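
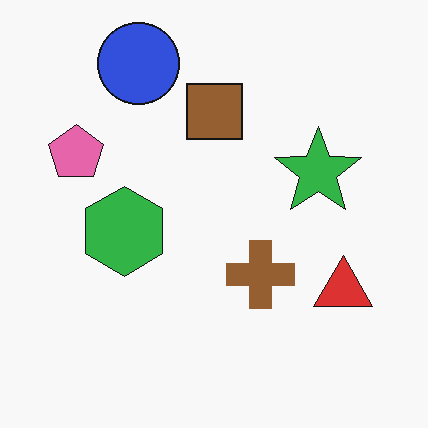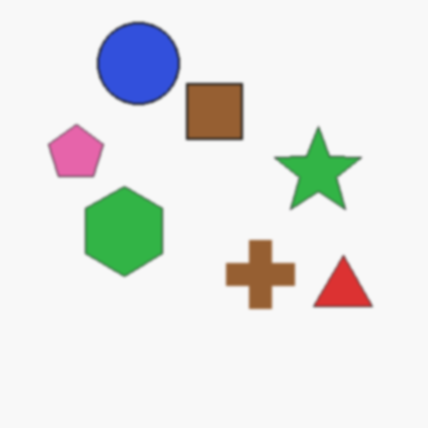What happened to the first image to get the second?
The image was given a subtle gaussian blur.

Shape edges and outlines are uniformly softened across the whole image.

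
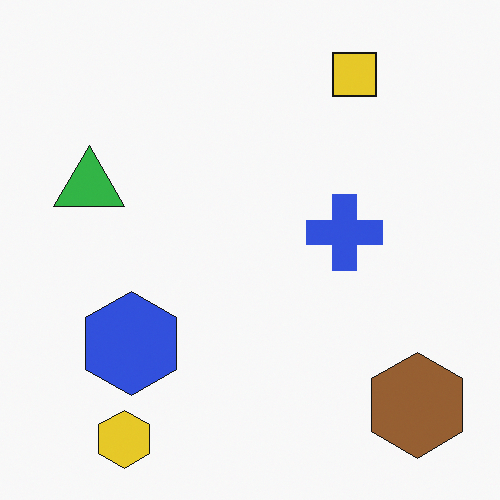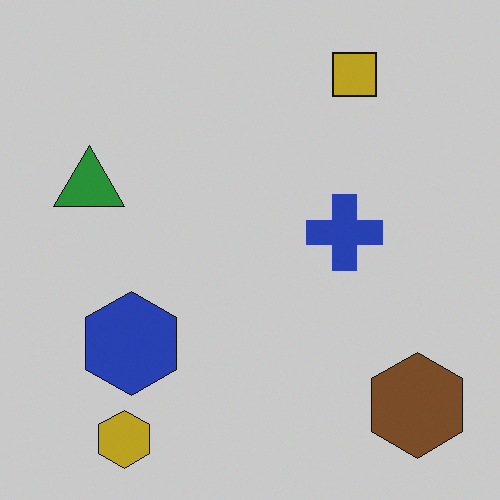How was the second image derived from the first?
The image was darkened a little.

Every pixel — background and shapes alike — is uniformly darkened.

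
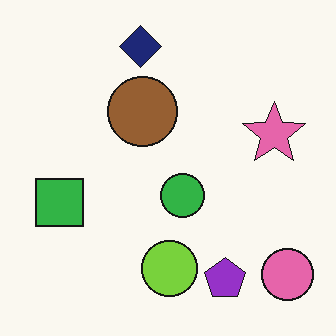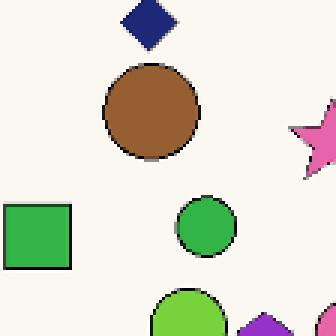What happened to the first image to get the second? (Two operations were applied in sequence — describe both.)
It was cropped to a modestly smaller region and rescaled, then mildly pixelated.

The visible shapes are larger and the field of view is narrower; shapes near the original edges may be partly or wholly outside the frame — a crop-and-rescale. Shapes are reduced to large square blocks; fine edges and outlines are lost — a downscale-then-upscale (mosaic) effect.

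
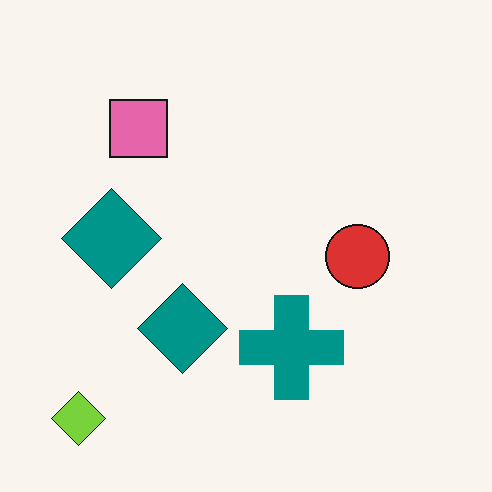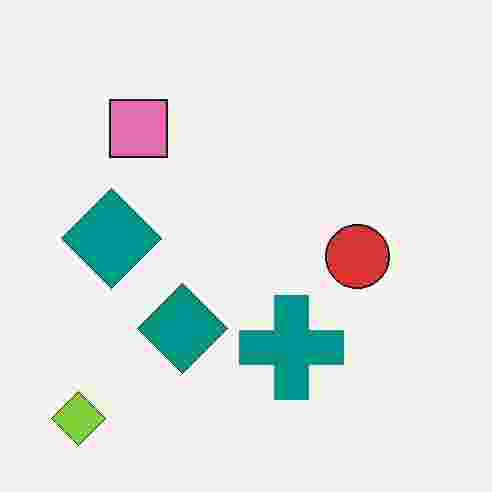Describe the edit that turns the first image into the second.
This is the original image heavily JPEG-compressed with obvious blocking artifacts.

Blocky 8×8 compression artifacts appear around shape edges and the flat background shows ringing — characteristic JPEG degradation.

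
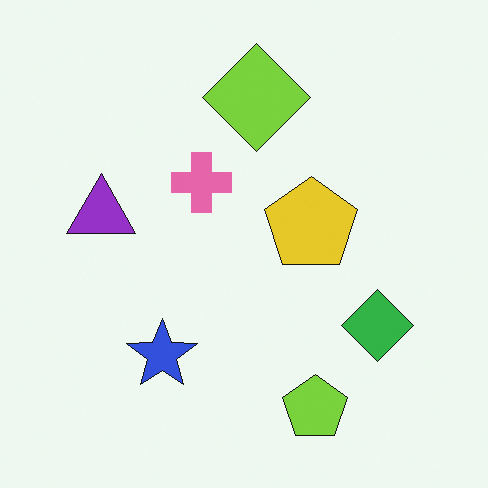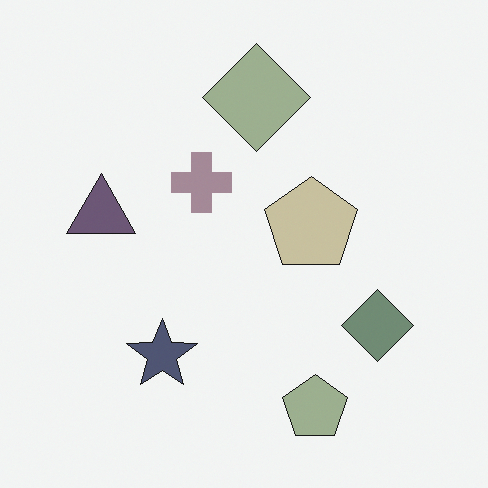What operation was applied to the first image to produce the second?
Made much more muted (saturation change).

All colors are more muted and greyish — a global saturation change.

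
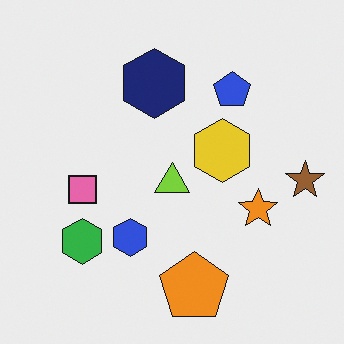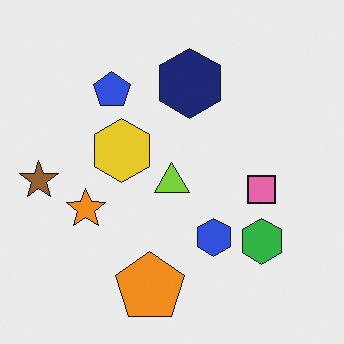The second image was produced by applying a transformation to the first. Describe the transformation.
This is the original image flipped horizontally (left ↔ right).

The brown star is in the right of the first image and the left of the second — shapes on opposite sides of the vertical midline have swapped in a mirror flip.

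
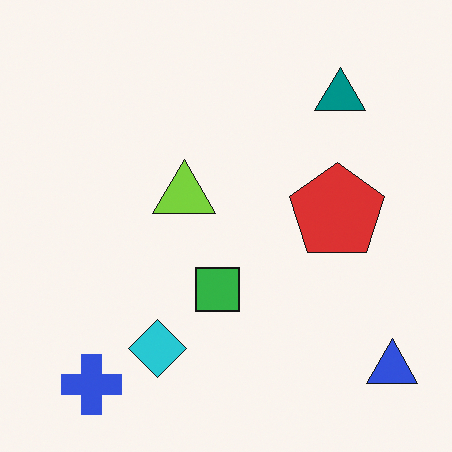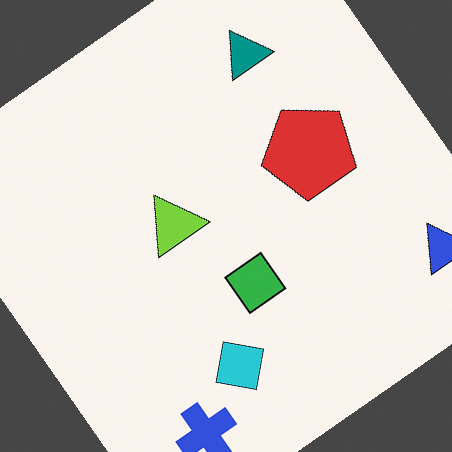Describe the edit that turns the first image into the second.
The second image is the first rotated counter-clockwise by a large amount — several tens of degrees.

Every shape is tilted by the same angle and the image corners show triangular fill wedges — a whole-image rotation by a non-right angle.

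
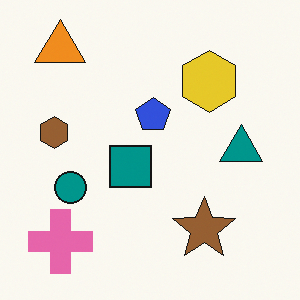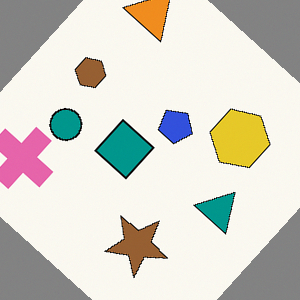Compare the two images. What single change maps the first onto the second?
The second image is the first rotated clockwise by a large amount — several tens of degrees.

Every shape is tilted by the same angle and the image corners show triangular fill wedges — a whole-image rotation by a non-right angle.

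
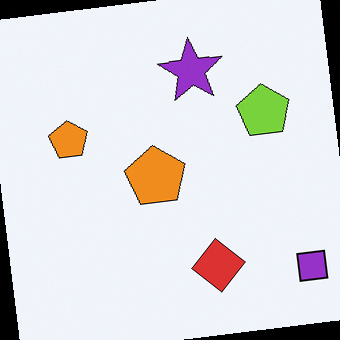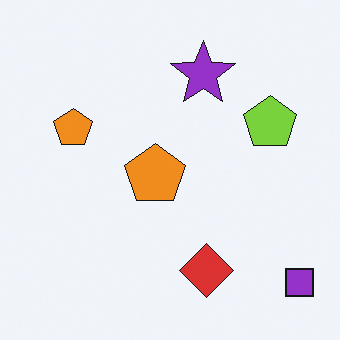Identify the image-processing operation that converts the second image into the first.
This is the original image rotated counter-clockwise by a slight angle.

Every shape is tilted by the same angle and the image corners show triangular fill wedges — a whole-image rotation by a non-right angle.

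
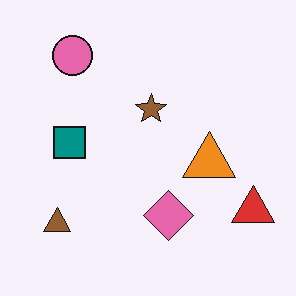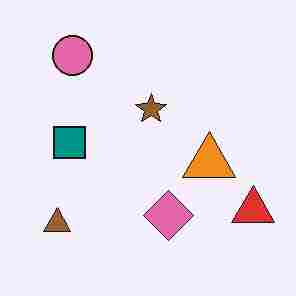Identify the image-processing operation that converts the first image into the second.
The second image is the first heavily JPEG-compressed with obvious blocking artifacts.

Blocky 8×8 compression artifacts appear around shape edges and the flat background shows ringing — characteristic JPEG degradation.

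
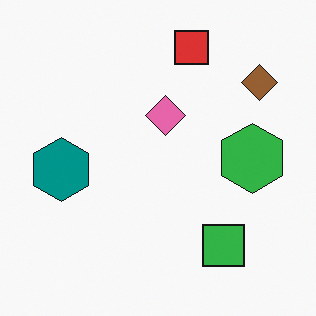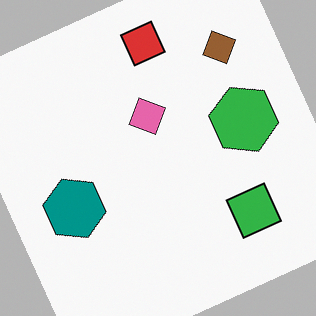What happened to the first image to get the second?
The second image is the first rotated counter-clockwise by a moderate amount.

Every shape is tilted by the same angle and the image corners show triangular fill wedges — a whole-image rotation by a non-right angle.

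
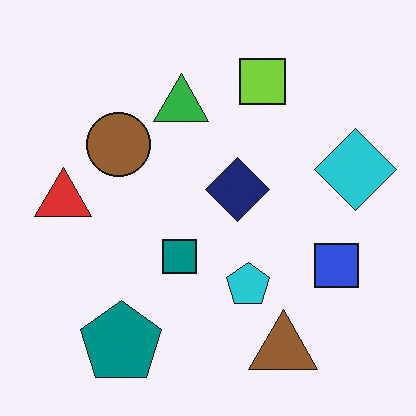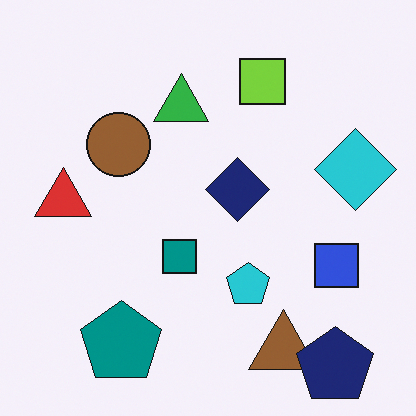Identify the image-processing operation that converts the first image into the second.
It was overlaid with an additional navy pentagon.

A navy pentagon appears in the second image that is absent from the first.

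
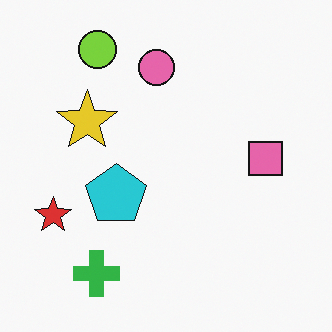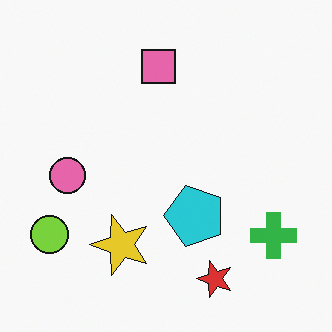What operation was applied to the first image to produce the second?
The image was rotated 90° counter-clockwise.

The lime circle sits in the top-left of the first image and the bottom-left of the second — consistent with a whole-image 90° counter-clockwise rotation.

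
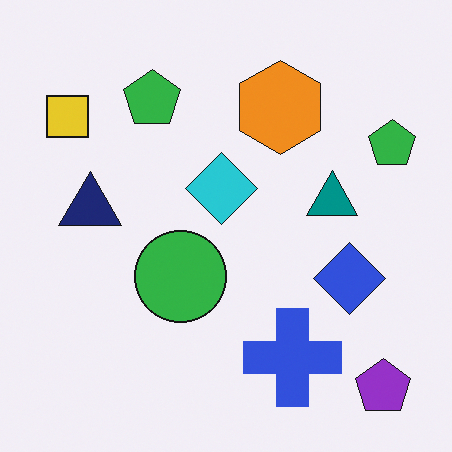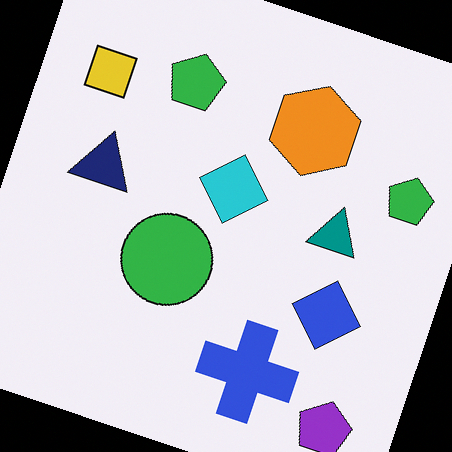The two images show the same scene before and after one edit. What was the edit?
The transformation is: rotated clockwise by a clearly visible amount.

Every shape is tilted by the same angle and the image corners show triangular fill wedges — a whole-image rotation by a non-right angle.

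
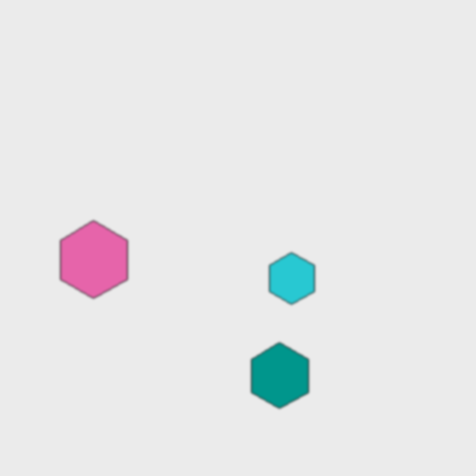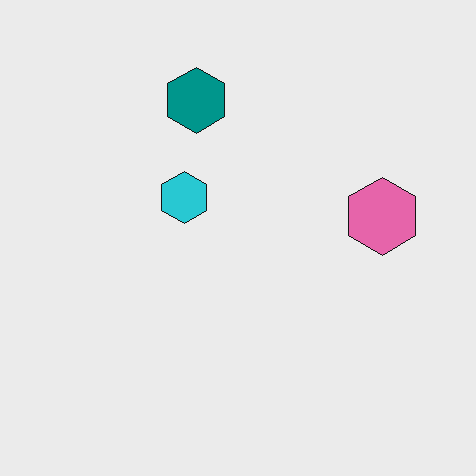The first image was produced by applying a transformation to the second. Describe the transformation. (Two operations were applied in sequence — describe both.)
It was rotated 180°, then slightly softened.

The pink hexagon sits in the right of the second image and the left of the first — consistent with a whole-image 180° rotation. Shape edges and outlines are uniformly softened across the whole image.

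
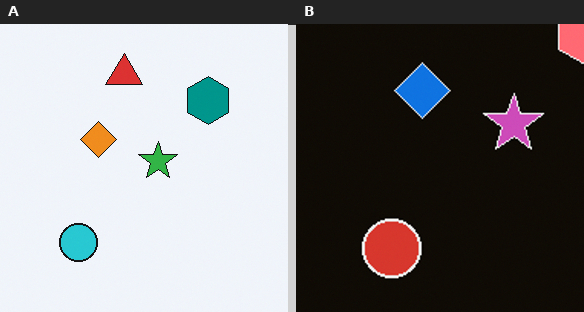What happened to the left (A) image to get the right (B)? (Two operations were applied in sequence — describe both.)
Cropped slightly and scaled back up, then color-inverted (negative).

The visible shapes are larger and the field of view is narrower; shapes near the original edges may be partly or wholly outside the frame — a crop-and-rescale. The light background has become dark and every shape's color is its complement — a photographic negative.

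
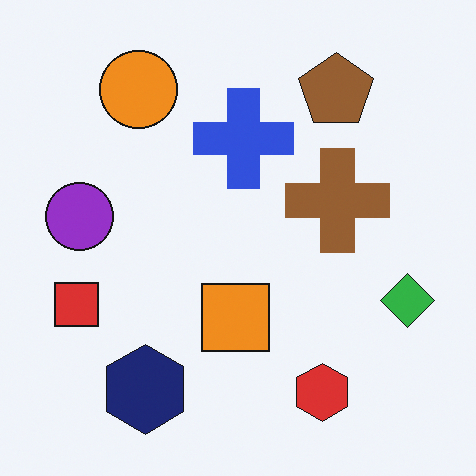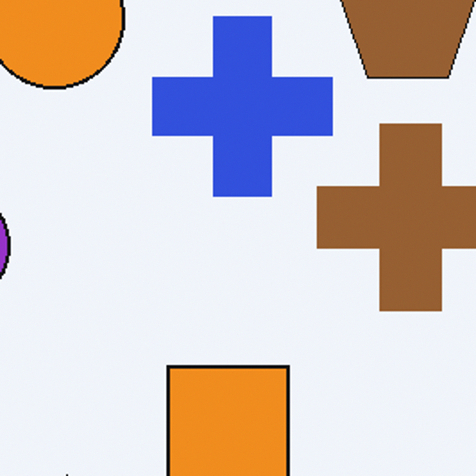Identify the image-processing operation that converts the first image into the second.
The transformation is: cropped to a noticeably smaller region and rescaled.

The visible shapes are larger and the field of view is narrower; shapes near the original edges may be partly or wholly outside the frame — a crop-and-rescale.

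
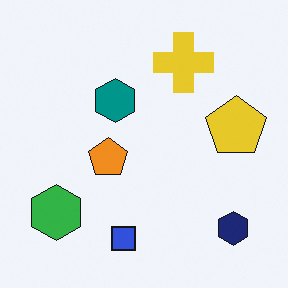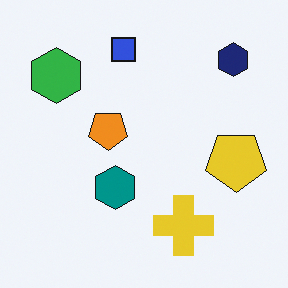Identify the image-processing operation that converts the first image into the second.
Flipped vertically (top ↔ bottom).

The blue square is in the bottom of the first image and the top of the second — shapes on opposite sides of the horizontal midline have swapped in a mirror flip.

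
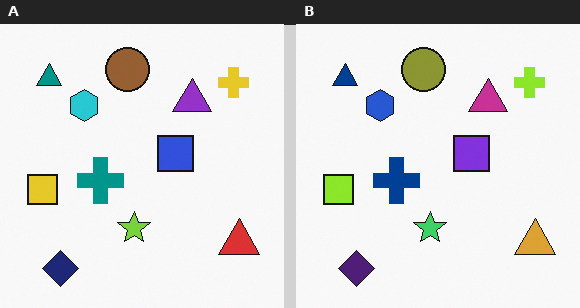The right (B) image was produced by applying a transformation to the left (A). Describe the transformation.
Hue-shifted slightly.

Every shape's color has rotated by the same amount around the hue wheel — a uniform hue shift.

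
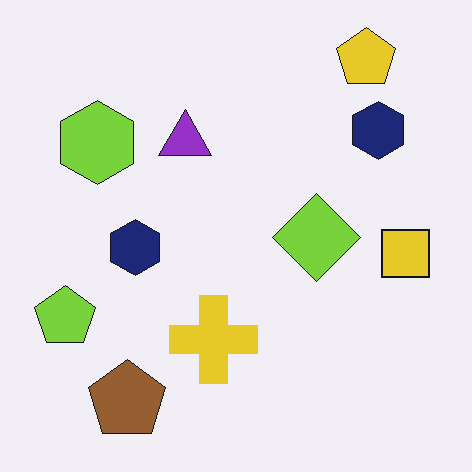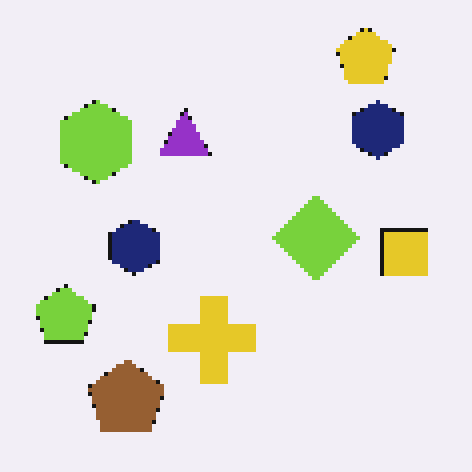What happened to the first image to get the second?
The second image is the first lightly pixelated (a mild mosaic effect).

Shapes are reduced to large square blocks; fine edges and outlines are lost — a downscale-then-upscale (mosaic) effect.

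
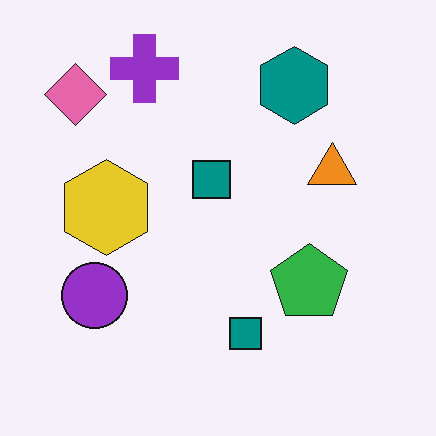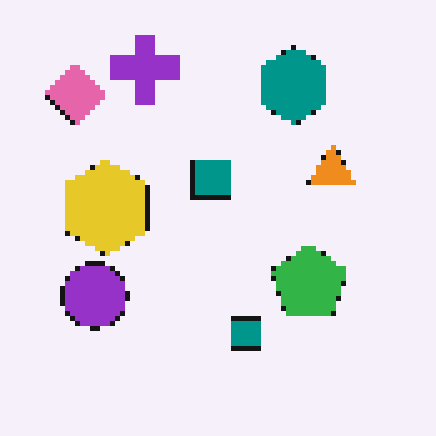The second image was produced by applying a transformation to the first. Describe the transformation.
This is the original image lightly pixelated (a mild mosaic effect).

Shapes are reduced to large square blocks; fine edges and outlines are lost — a downscale-then-upscale (mosaic) effect.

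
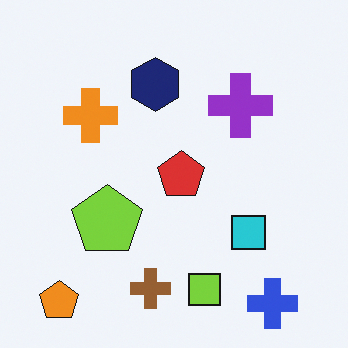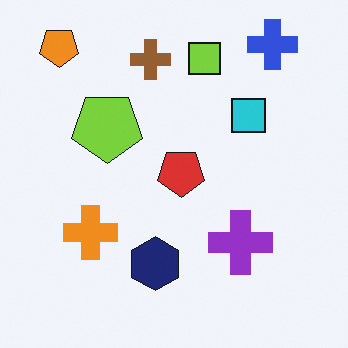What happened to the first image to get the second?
The transformation is: flipped vertically (top ↔ bottom).

The blue cross is in the bottom-right of the first image and the top-right of the second — shapes on opposite sides of the horizontal midline have swapped in a mirror flip.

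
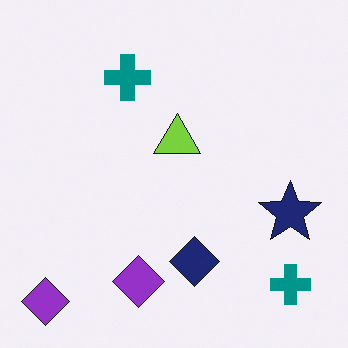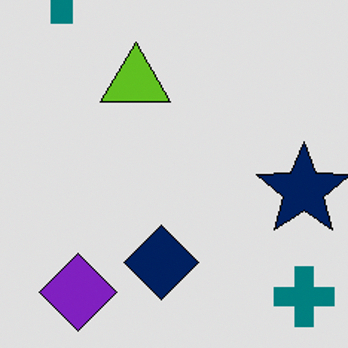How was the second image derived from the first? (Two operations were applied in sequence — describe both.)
The second image is the first posterized to a reduced palette, then cropped to a modestly smaller region and rescaled.

Each flat color has snapped to a coarser quantized level — most visibly, the near-white background has dropped to a flat grey. The visible shapes are larger and the field of view is narrower; shapes near the original edges may be partly or wholly outside the frame — a crop-and-rescale.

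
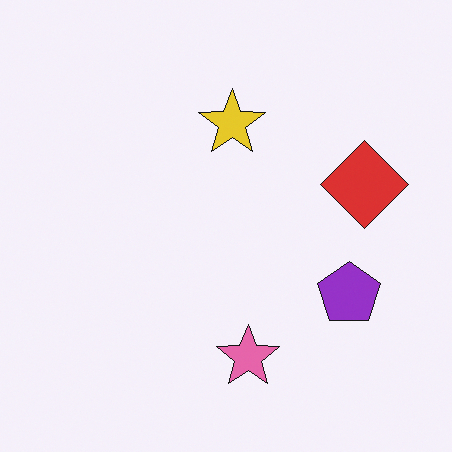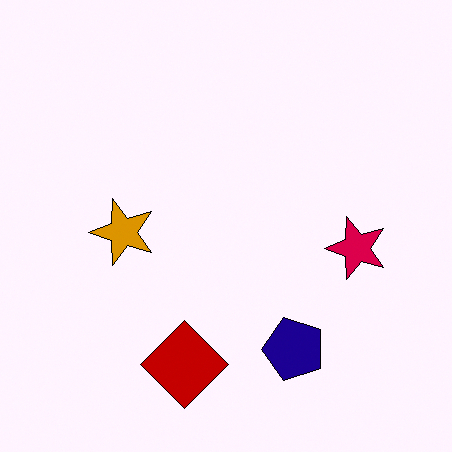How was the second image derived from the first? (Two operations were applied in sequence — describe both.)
The second image is the first transposed (reflected across the top-left ↔ bottom-right diagonal), then boosted in contrast.

Shapes have swapped their row and column positions — what was in the top-right is now in the bottom-left — a diagonal reflection. Tones are pushed away from mid-grey across the whole image — a global contrast change.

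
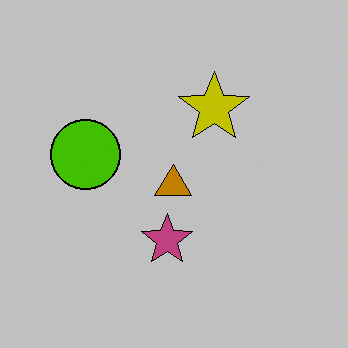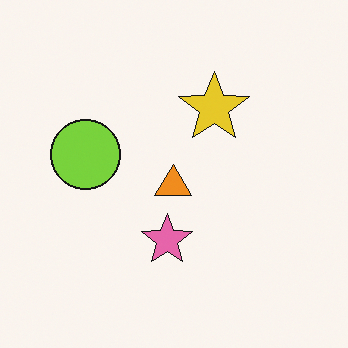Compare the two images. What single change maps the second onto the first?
Aggressively posterized.

Each flat color has snapped to a coarser quantized level — most visibly, the near-white background has dropped to a flat grey.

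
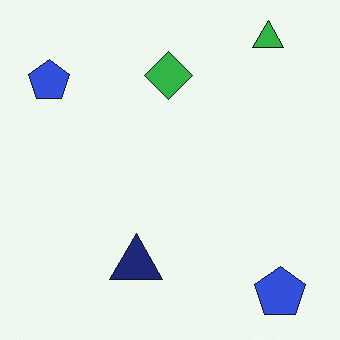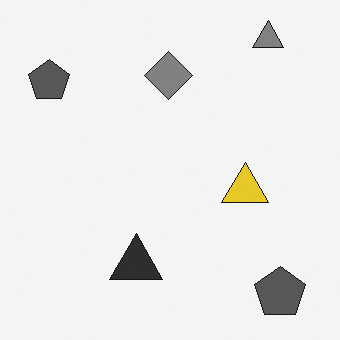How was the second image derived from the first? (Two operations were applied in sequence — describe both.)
This is the original image converted to grayscale, then overlaid with an additional yellow triangle.

All color is removed — every shape is now a shade of grey. A yellow triangle appears in the second image that is absent from the first.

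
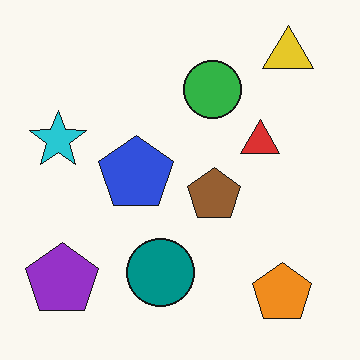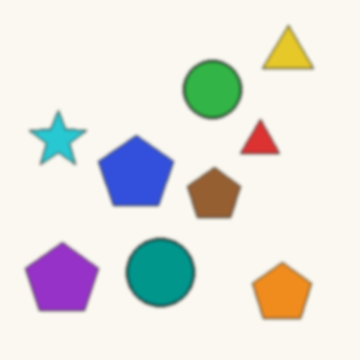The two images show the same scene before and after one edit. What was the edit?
The transformation is: slightly softened.

Shape edges and outlines are uniformly softened across the whole image.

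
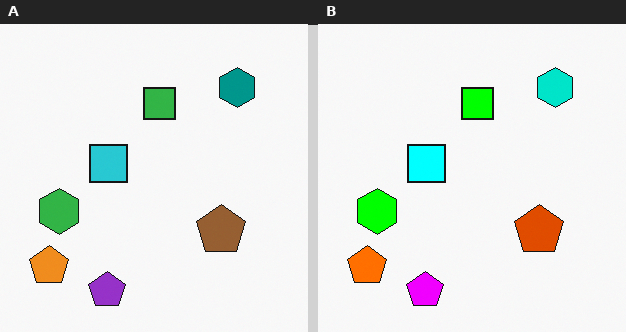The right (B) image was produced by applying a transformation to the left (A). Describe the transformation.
The right (B) image is the left (A) heavily oversaturated.

All colors are more vivid — a global saturation change.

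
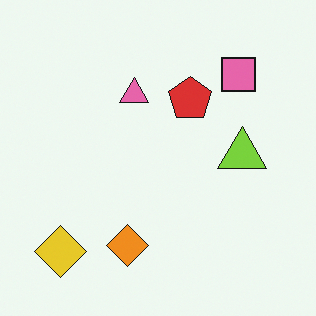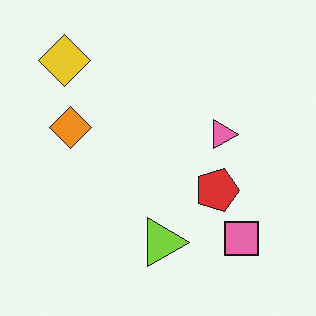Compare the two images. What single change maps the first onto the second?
The image was rotated 90° clockwise.

The yellow diamond sits in the bottom-left of the first image and the top-left of the second — consistent with a whole-image 90° clockwise rotation.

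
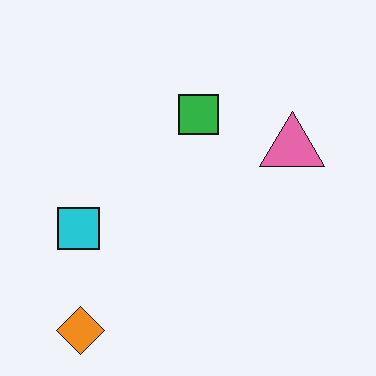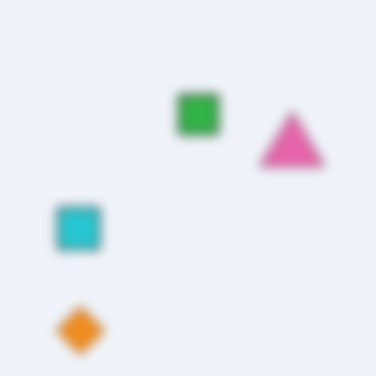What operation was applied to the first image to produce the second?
The image was heavily blurred.

Shape edges and outlines are uniformly softened across the whole image.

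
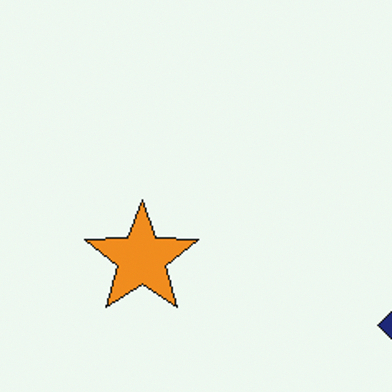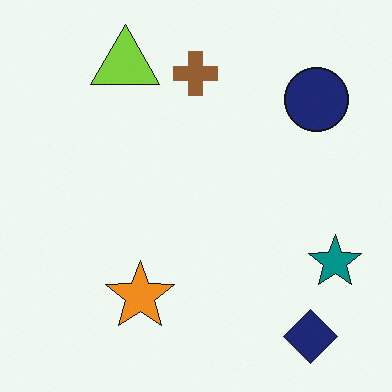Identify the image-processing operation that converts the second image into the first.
It was cropped tightly and scaled back up.

The visible shapes are larger and the field of view is narrower; shapes near the original edges may be partly or wholly outside the frame — a crop-and-rescale.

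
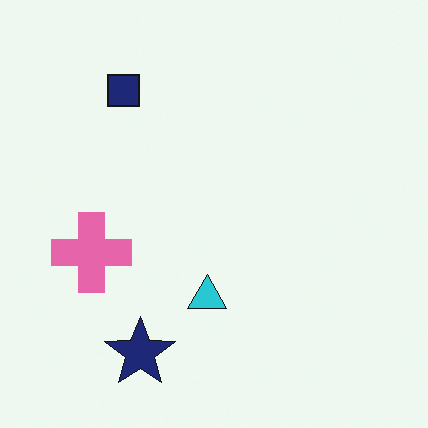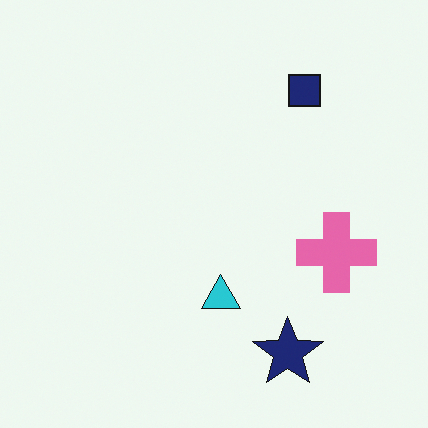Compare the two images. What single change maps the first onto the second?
Flipped horizontally (left ↔ right).

The pink cross is in the left of the first image and the right of the second — shapes on opposite sides of the vertical midline have swapped in a mirror flip.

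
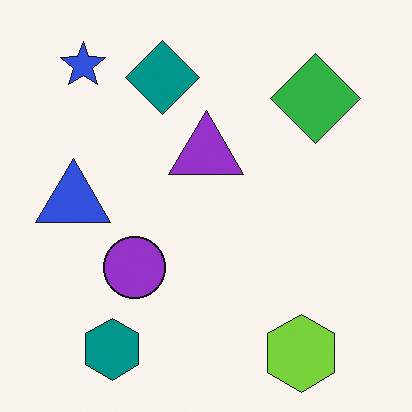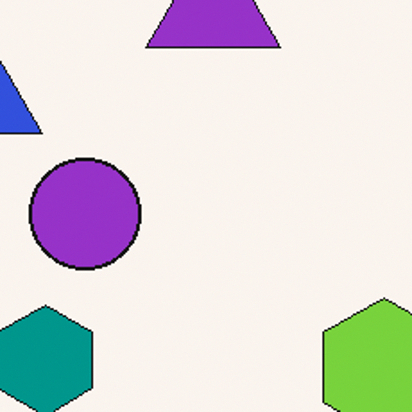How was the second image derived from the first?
The transformation is: cropped tightly and scaled back up.

The visible shapes are larger and the field of view is narrower; shapes near the original edges may be partly or wholly outside the frame — a crop-and-rescale.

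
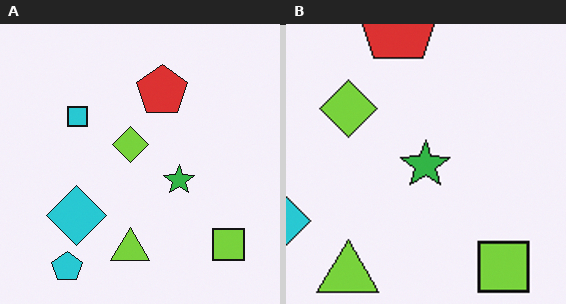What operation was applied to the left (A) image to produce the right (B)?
The transformation is: cropped slightly and scaled back up.

The visible shapes are larger and the field of view is narrower; shapes near the original edges may be partly or wholly outside the frame — a crop-and-rescale.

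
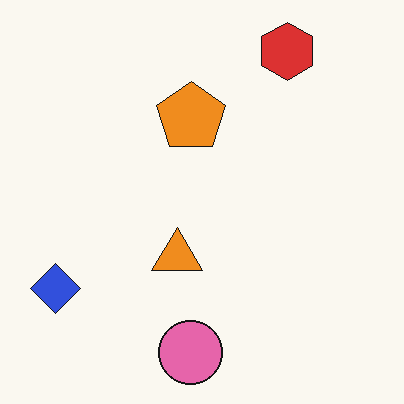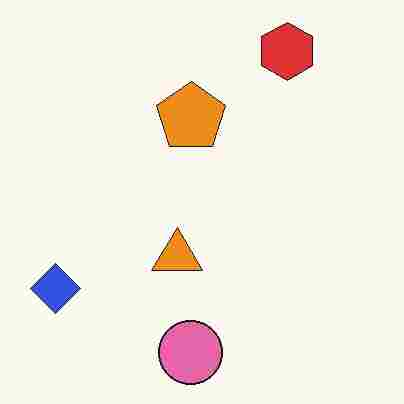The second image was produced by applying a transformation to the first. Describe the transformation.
The image was heavily JPEG-compressed with obvious blocking artifacts.

Blocky 8×8 compression artifacts appear around shape edges and the flat background shows ringing — characteristic JPEG degradation.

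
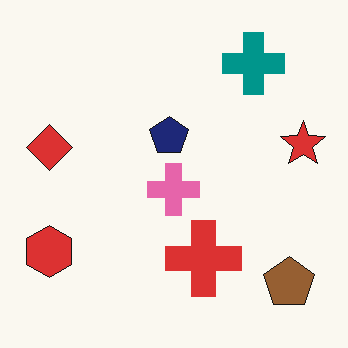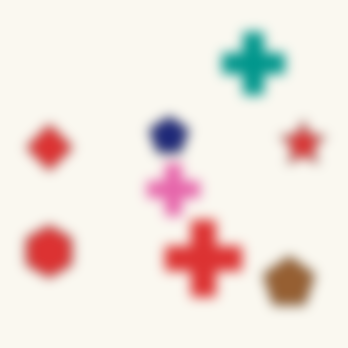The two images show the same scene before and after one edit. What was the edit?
It was heavily blurred.

Shape edges and outlines are uniformly softened across the whole image.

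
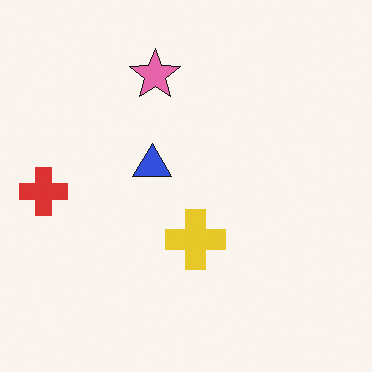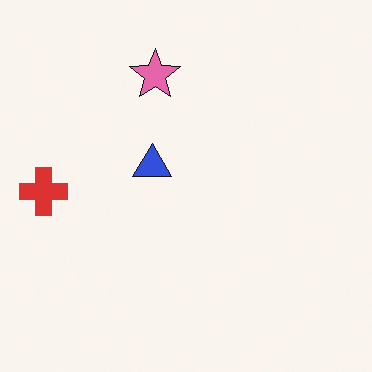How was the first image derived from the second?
Overlaid with an additional yellow cross.

A yellow cross appears in the first image that is absent from the second.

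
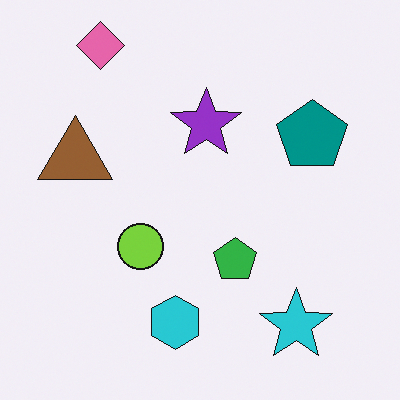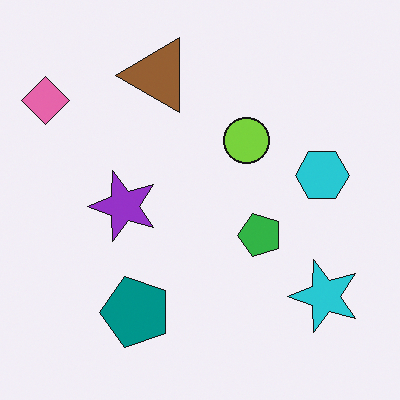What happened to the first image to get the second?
This is the original image transposed (reflected across the top-left ↔ bottom-right diagonal).

Shapes have swapped their row and column positions — what was in the top-right is now in the bottom-left — a diagonal reflection.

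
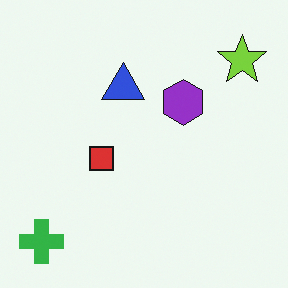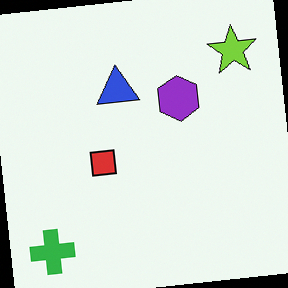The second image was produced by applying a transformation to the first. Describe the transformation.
Rotated counter-clockwise by a few degrees.

Every shape is tilted by the same angle and the image corners show triangular fill wedges — a whole-image rotation by a non-right angle.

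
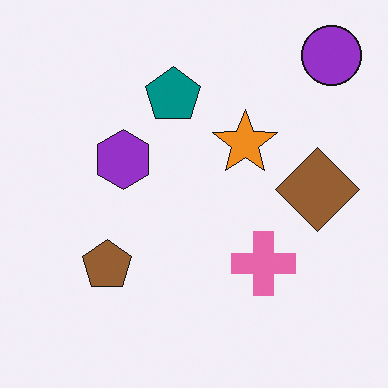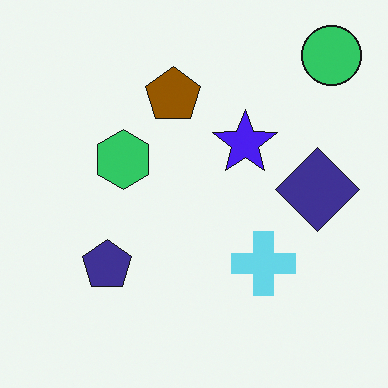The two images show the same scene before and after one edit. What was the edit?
Hue-shifted by a large amount.

Every shape's color has rotated by the same amount around the hue wheel — a uniform hue shift.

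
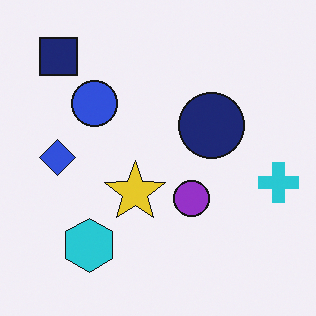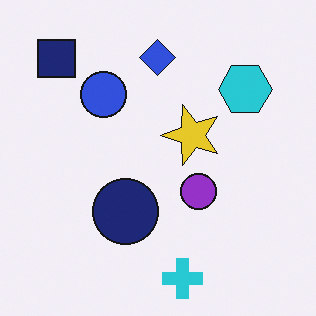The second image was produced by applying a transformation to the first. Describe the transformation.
This is the original image transposed (reflected across the top-left ↔ bottom-right diagonal).

Shapes have swapped their row and column positions — what was in the top-right is now in the bottom-left — a diagonal reflection.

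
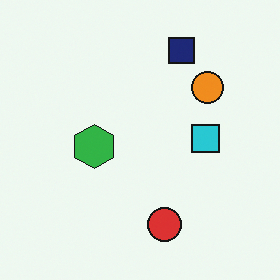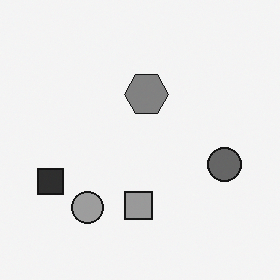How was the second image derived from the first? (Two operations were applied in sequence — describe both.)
The image was transposed (reflected across the top-left ↔ bottom-right diagonal), then converted to grayscale.

Shapes have swapped their row and column positions — what was in the top-right is now in the bottom-left — a diagonal reflection. All color is removed — every shape is now a shade of grey.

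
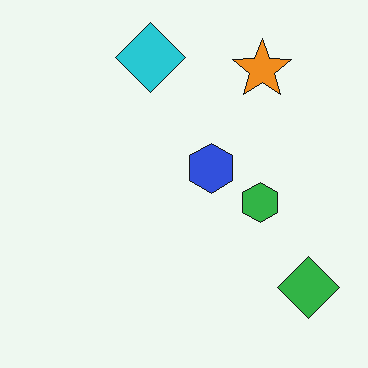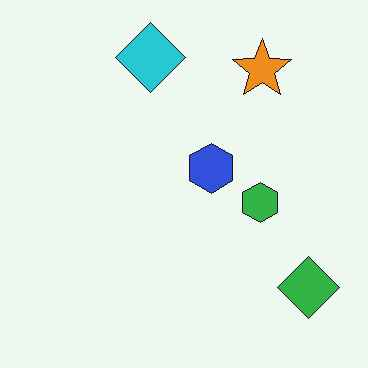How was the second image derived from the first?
Given moderate JPEG compression.

Blocky 8×8 compression artifacts appear around shape edges and the flat background shows ringing — characteristic JPEG degradation.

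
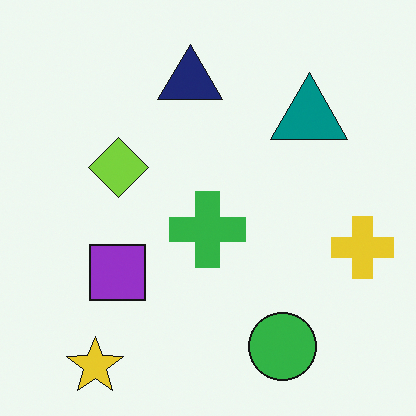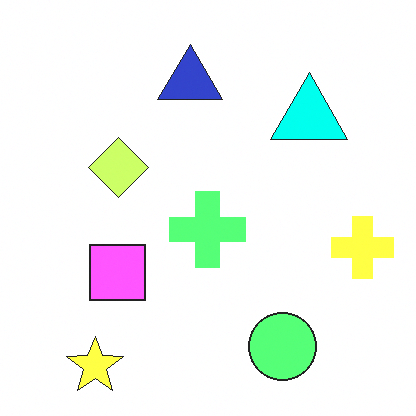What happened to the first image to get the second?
The transformation is: brightened a lot.

Every pixel — background and shapes alike — is uniformly brightened.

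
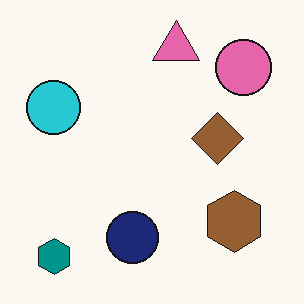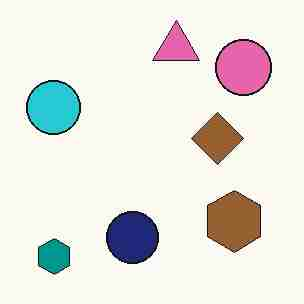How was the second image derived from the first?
The second image is the first heavily JPEG-compressed with obvious blocking artifacts.

Blocky 8×8 compression artifacts appear around shape edges and the flat background shows ringing — characteristic JPEG degradation.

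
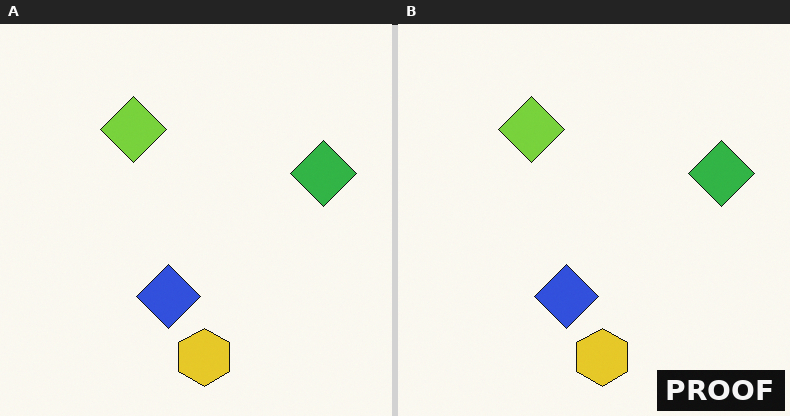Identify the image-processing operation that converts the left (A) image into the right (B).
Watermarked with the text "PROOF" in the lower-right corner.

A dark label reading "PROOF" appears in the lower-right corner.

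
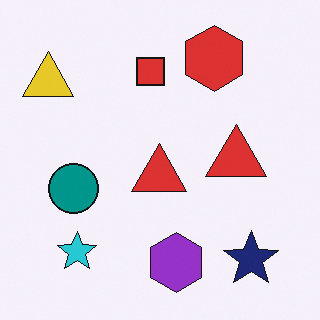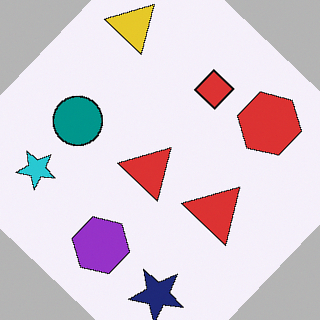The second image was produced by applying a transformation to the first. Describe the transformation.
This is the original image rotated clockwise by a large amount — several tens of degrees.

Every shape is tilted by the same angle and the image corners show triangular fill wedges — a whole-image rotation by a non-right angle.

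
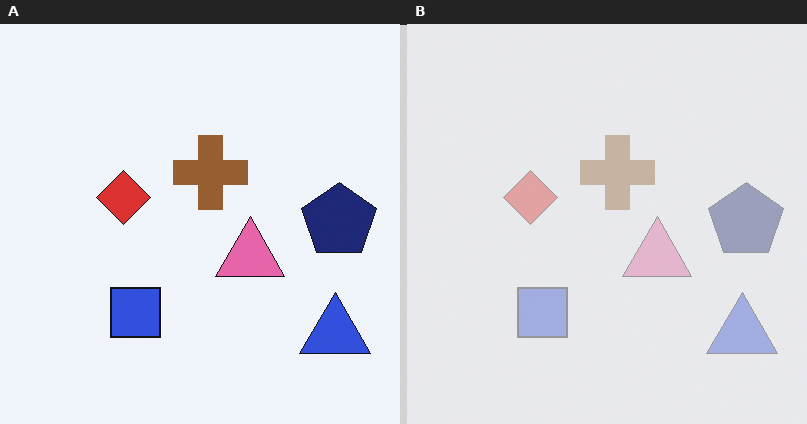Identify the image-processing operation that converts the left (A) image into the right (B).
The right (B) image is the left (A) given much lower contrast.

Tones are pushed toward mid-grey across the whole image — a global contrast change.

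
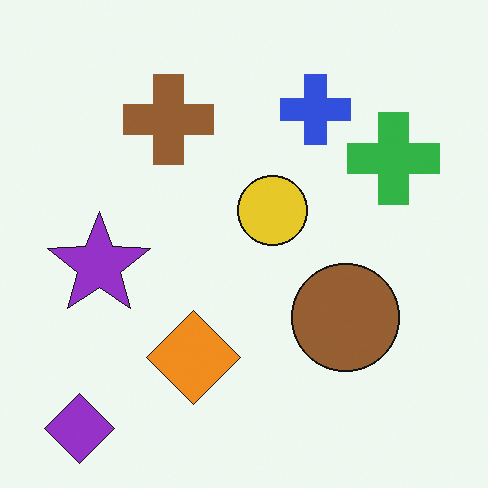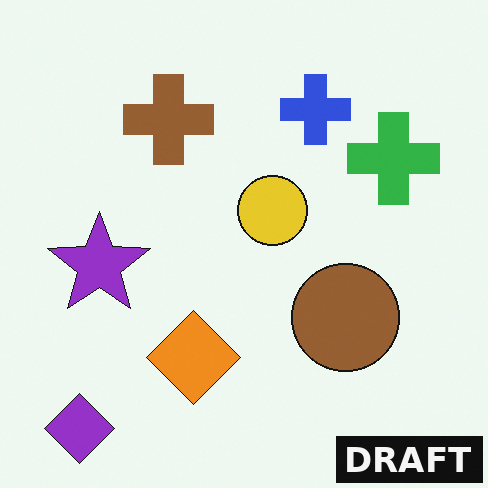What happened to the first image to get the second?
Watermarked with the text "DRAFT" in the lower-right corner.

A dark label reading "DRAFT" appears in the lower-right corner.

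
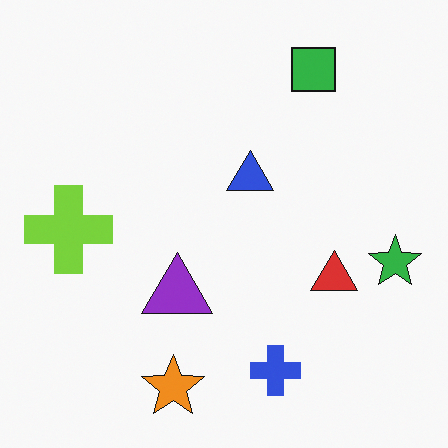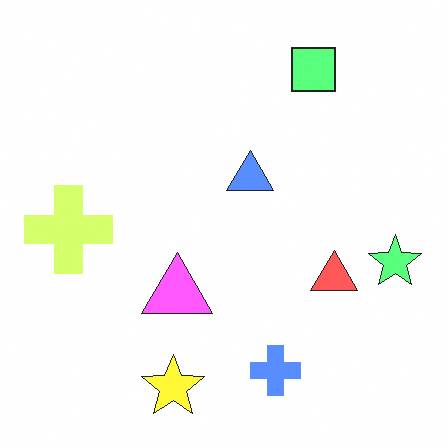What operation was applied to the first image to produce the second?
Noticeably brightened.

Every pixel — background and shapes alike — is uniformly brightened.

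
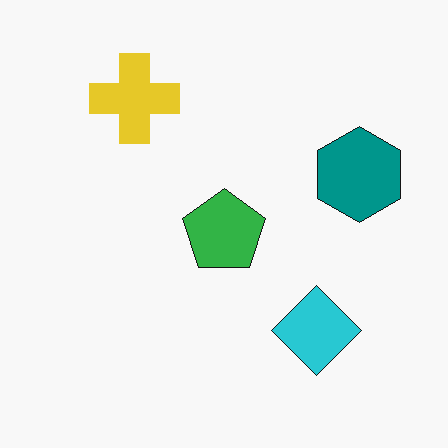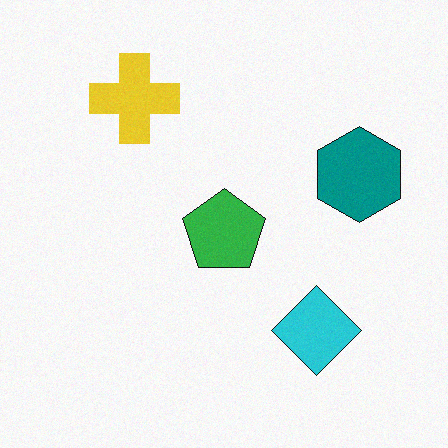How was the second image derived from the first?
It was degraded with subtle gaussian noise.

Random speckle covers the whole image, including the flat background.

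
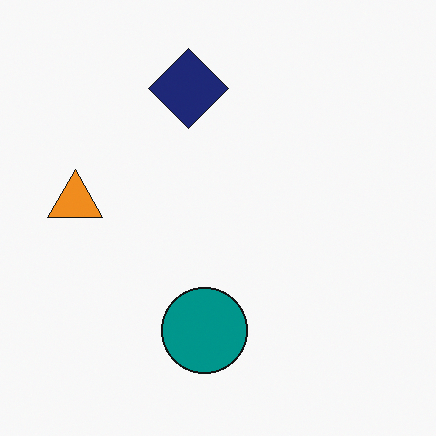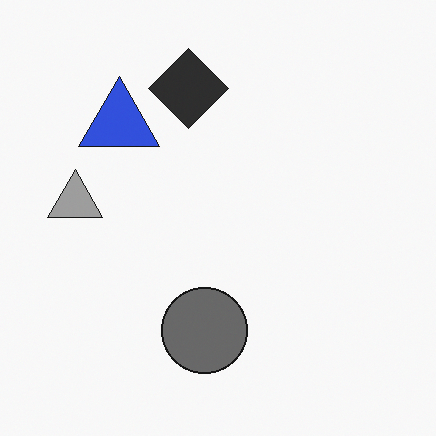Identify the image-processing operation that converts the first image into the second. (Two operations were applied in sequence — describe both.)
Converted to grayscale, then overlaid with an additional blue triangle.

All color is removed — every shape is now a shade of grey. A blue triangle appears in the second image that is absent from the first.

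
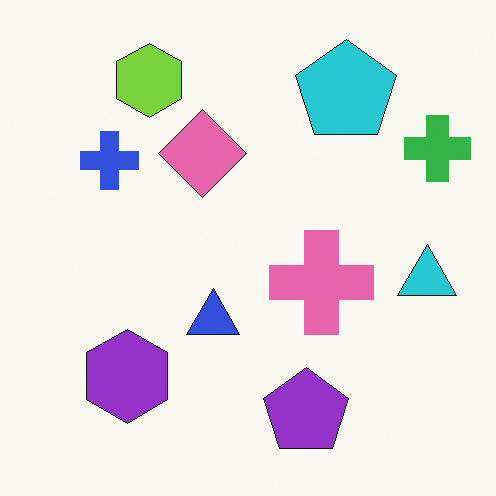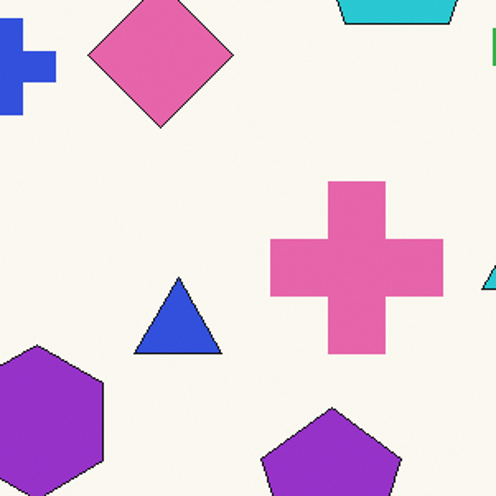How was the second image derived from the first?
This is the original image cropped to a noticeably smaller region and rescaled.

The visible shapes are larger and the field of view is narrower; shapes near the original edges may be partly or wholly outside the frame — a crop-and-rescale.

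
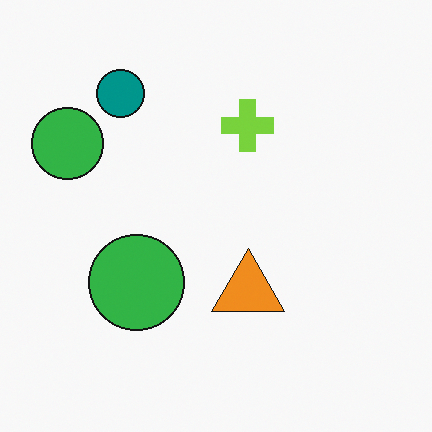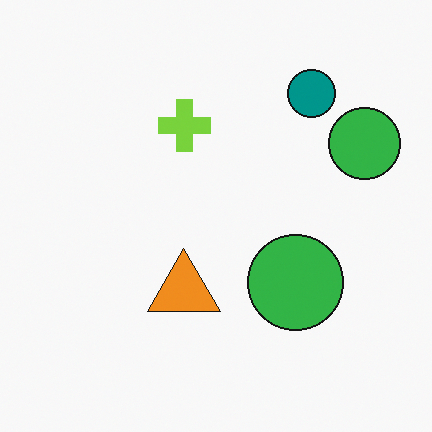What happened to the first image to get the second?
The second image is the first flipped horizontally (left ↔ right).

The teal circle is in the top-left of the first image and the top-right of the second — shapes on opposite sides of the vertical midline have swapped in a mirror flip.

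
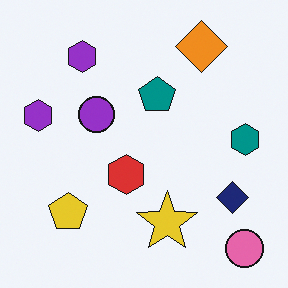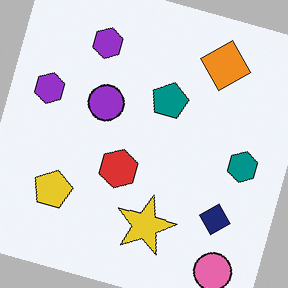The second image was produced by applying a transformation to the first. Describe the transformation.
This is the original image rotated clockwise by a clearly visible amount.

Every shape is tilted by the same angle and the image corners show triangular fill wedges — a whole-image rotation by a non-right angle.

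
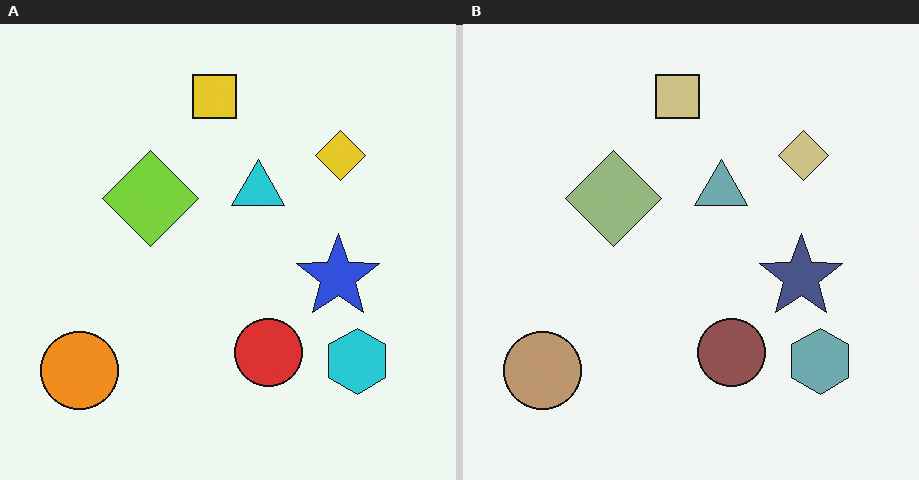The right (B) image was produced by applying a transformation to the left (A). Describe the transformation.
The right (B) image is the left (A) heavily desaturated.

All colors are more muted and greyish — a global saturation change.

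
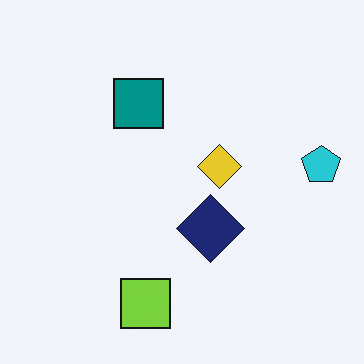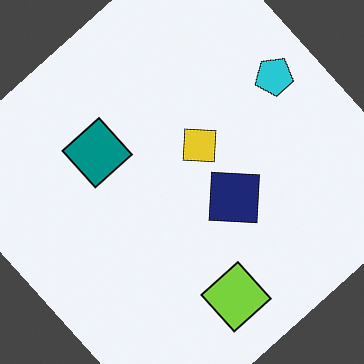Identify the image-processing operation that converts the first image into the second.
Rotated counter-clockwise by a large amount — several tens of degrees.

Every shape is tilted by the same angle and the image corners show triangular fill wedges — a whole-image rotation by a non-right angle.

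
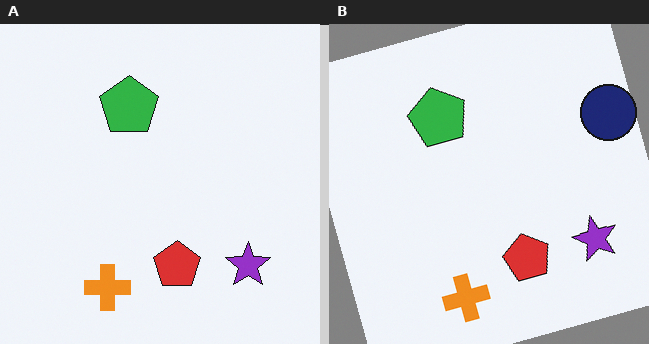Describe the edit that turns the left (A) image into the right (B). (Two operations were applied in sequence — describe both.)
This is the original image rotated counter-clockwise by a moderate amount, then overlaid with an additional navy circle.

Every shape is tilted by the same angle and the image corners show triangular fill wedges — a whole-image rotation by a non-right angle. A navy circle appears in the right (B) image that is absent from the left (A).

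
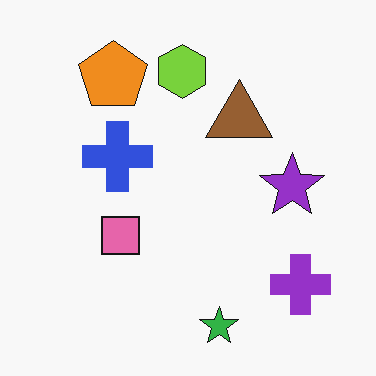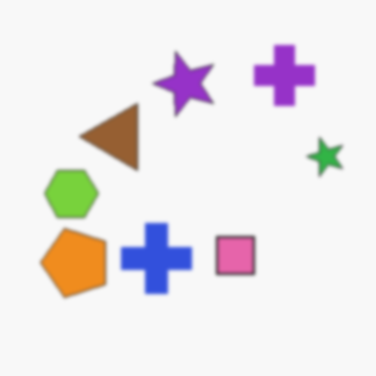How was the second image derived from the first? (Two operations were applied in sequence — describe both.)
Given a subtle gaussian blur, then rotated 90° counter-clockwise.

Shape edges and outlines are uniformly softened across the whole image. The purple cross sits in the bottom-right of the first image and the top-right of the second — consistent with a whole-image 90° counter-clockwise rotation.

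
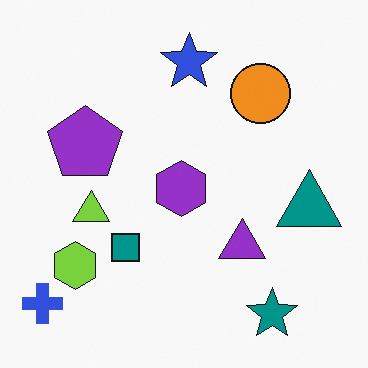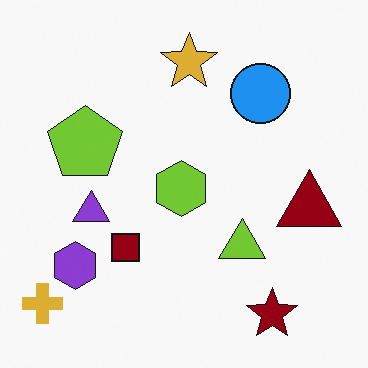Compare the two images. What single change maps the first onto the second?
Hue-shifted by a large amount.

Every shape's color has rotated by the same amount around the hue wheel — a uniform hue shift.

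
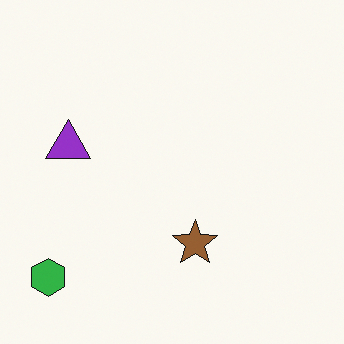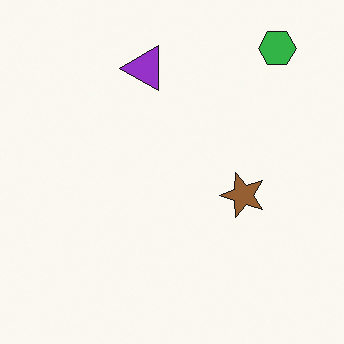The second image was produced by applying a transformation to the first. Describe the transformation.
The image was transposed (reflected across the top-left ↔ bottom-right diagonal).

Shapes have swapped their row and column positions — what was in the top-right is now in the bottom-left — a diagonal reflection.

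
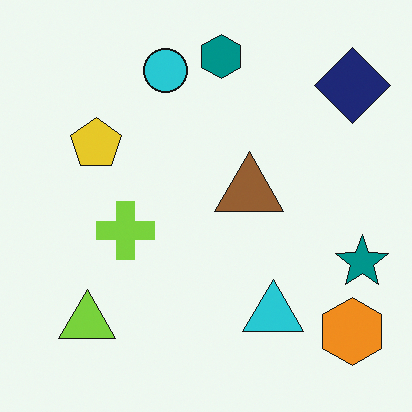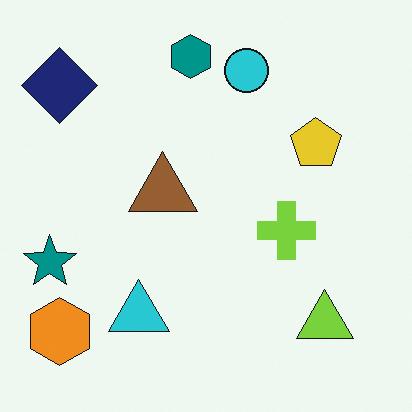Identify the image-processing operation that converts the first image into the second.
This is the original image flipped horizontally (left ↔ right).

The teal star is in the right of the first image and the left of the second — shapes on opposite sides of the vertical midline have swapped in a mirror flip.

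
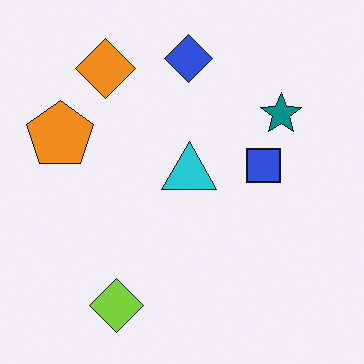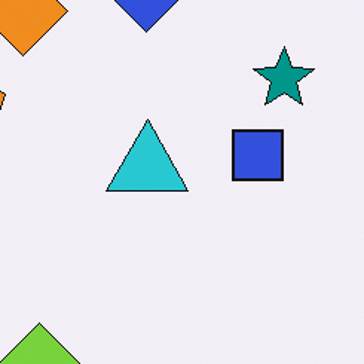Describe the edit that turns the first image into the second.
This is the original image cropped to a modestly smaller region and rescaled.

The visible shapes are larger and the field of view is narrower; shapes near the original edges may be partly or wholly outside the frame — a crop-and-rescale.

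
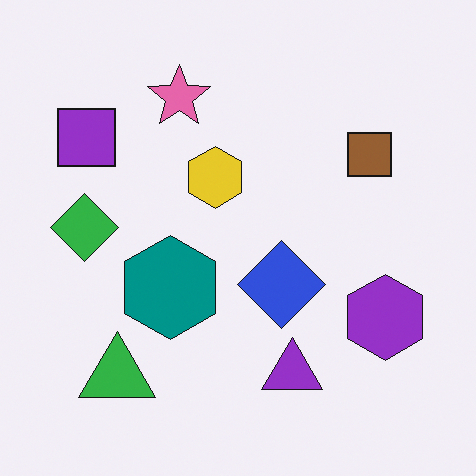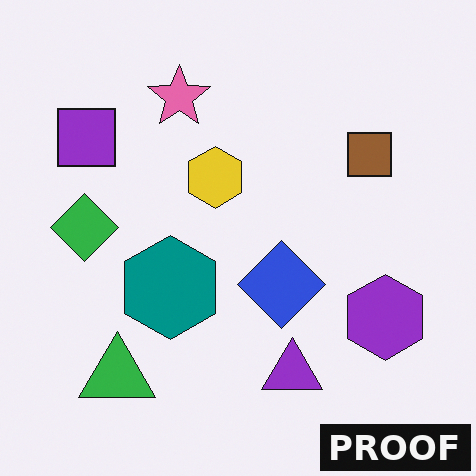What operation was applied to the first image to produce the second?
Watermarked with the text "PROOF" in the lower-right corner.

A dark label reading "PROOF" appears in the lower-right corner.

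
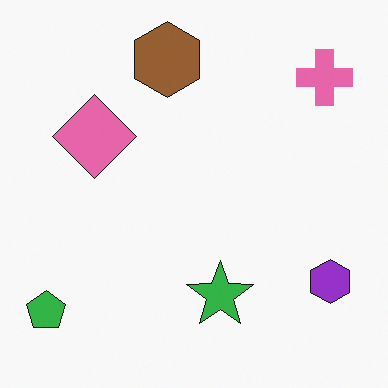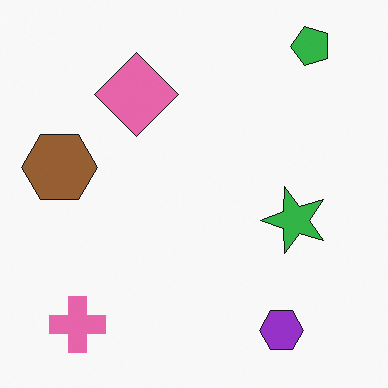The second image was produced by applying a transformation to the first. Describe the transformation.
Transposed (reflected across the top-left ↔ bottom-right diagonal).

Shapes have swapped their row and column positions — what was in the top-right is now in the bottom-left — a diagonal reflection.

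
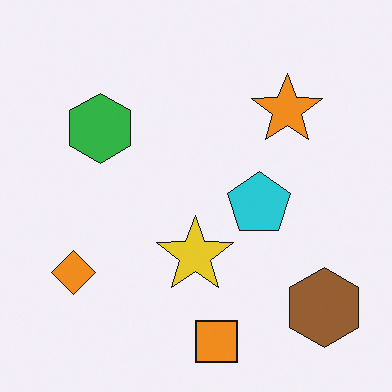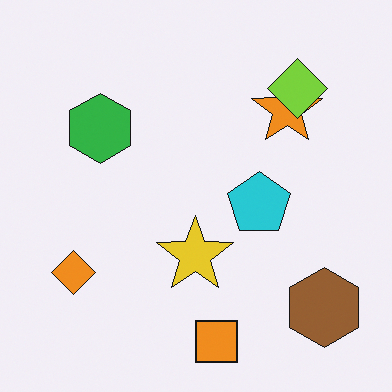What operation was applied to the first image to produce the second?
It was overlaid with an additional lime diamond.

A lime diamond appears in the second image that is absent from the first.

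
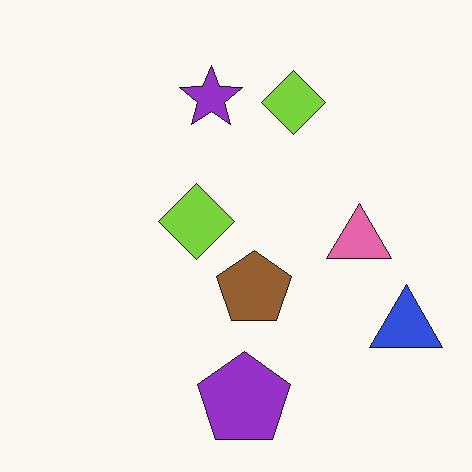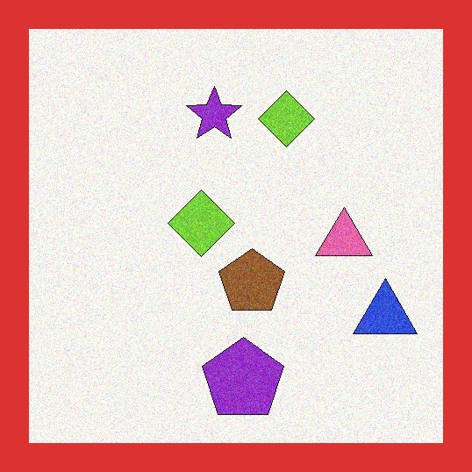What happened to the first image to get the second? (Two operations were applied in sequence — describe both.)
The transformation is: degraded with visible gaussian noise, then framed with a red border.

Random speckle covers the whole image, including the flat background. A solid red frame runs around the edge of the second image, with the content slightly shrunk inside it.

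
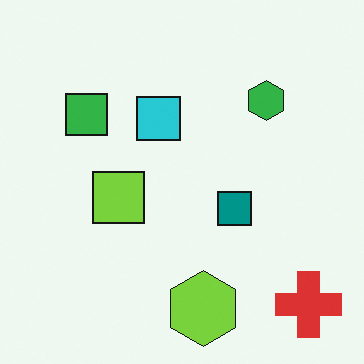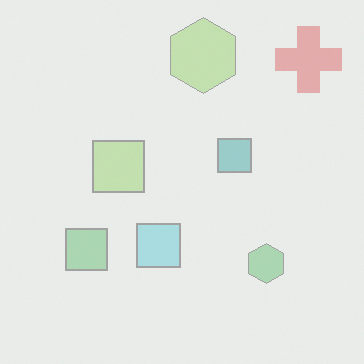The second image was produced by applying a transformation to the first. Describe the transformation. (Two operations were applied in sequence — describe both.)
It was flipped vertically (top ↔ bottom), then given much lower contrast.

The lime hexagon is in the bottom of the first image and the top of the second — shapes on opposite sides of the horizontal midline have swapped in a mirror flip. Tones are pushed toward mid-grey across the whole image — a global contrast change.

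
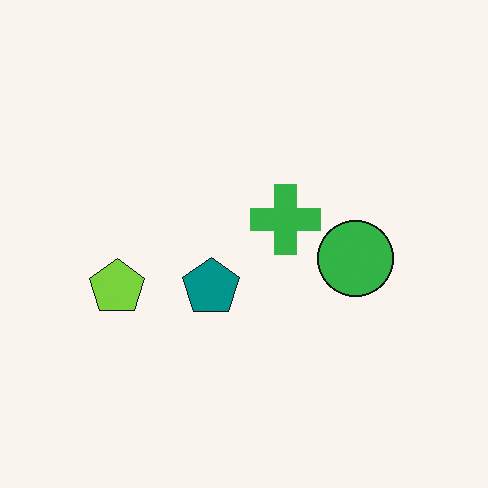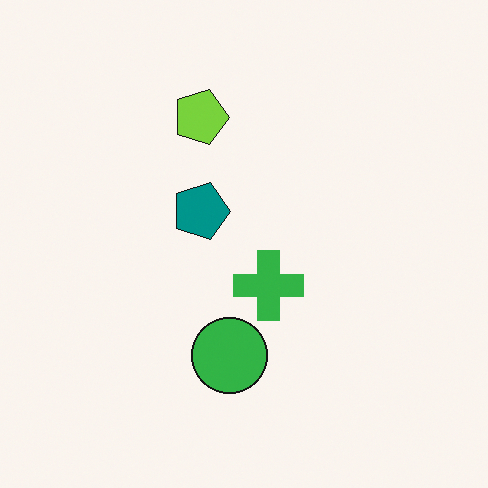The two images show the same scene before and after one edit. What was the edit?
The transformation is: rotated 90° clockwise.

The lime pentagon sits in the left of the first image and the top of the second — consistent with a whole-image 90° clockwise rotation.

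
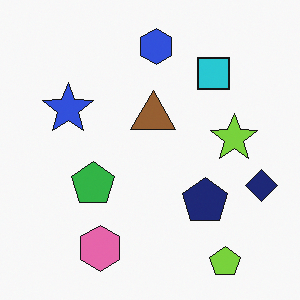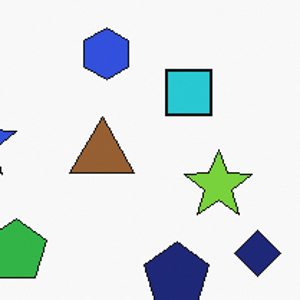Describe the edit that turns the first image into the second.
The image was cropped slightly and scaled back up.

The visible shapes are larger and the field of view is narrower; shapes near the original edges may be partly or wholly outside the frame — a crop-and-rescale.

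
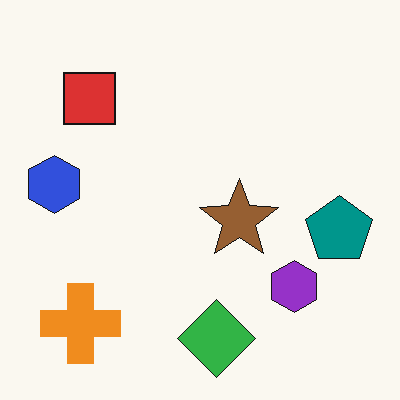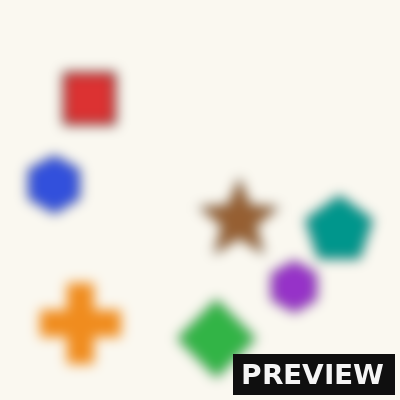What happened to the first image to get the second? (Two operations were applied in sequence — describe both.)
The image was heavily blurred, then watermarked with the text "PREVIEW" in the lower-right corner.

Shape edges and outlines are uniformly softened across the whole image. A dark label reading "PREVIEW" appears in the lower-right corner.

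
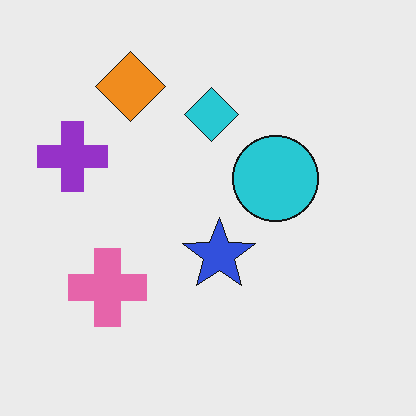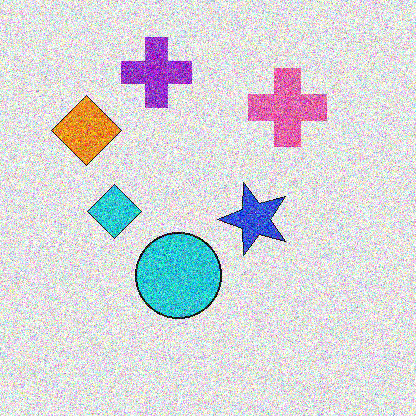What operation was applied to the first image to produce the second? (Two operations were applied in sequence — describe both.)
The second image is the first degraded with a thick layer of grain, then transposed (reflected across the top-left ↔ bottom-right diagonal).

Random speckle covers the whole image, including the flat background. Shapes have swapped their row and column positions — what was in the top-right is now in the bottom-left — a diagonal reflection.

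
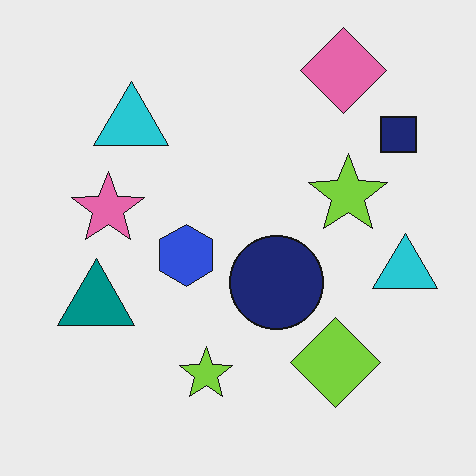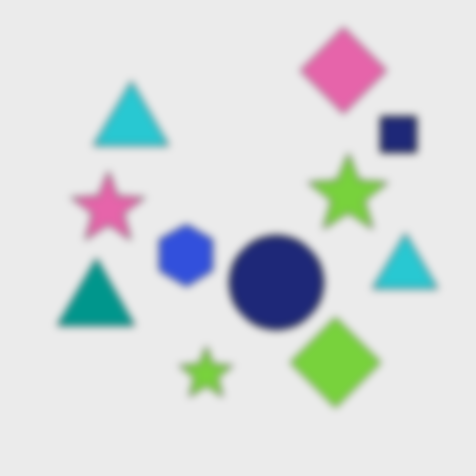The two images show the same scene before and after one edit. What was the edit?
This is the original image moderately blurred.

Shape edges and outlines are uniformly softened across the whole image.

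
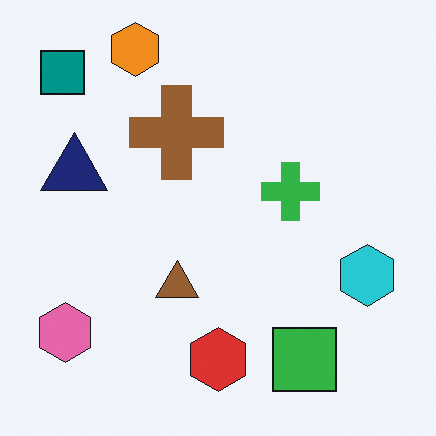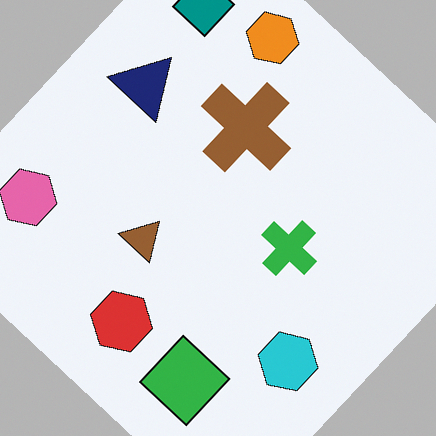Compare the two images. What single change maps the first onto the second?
The second image is the first rotated clockwise by a large amount — several tens of degrees.

Every shape is tilted by the same angle and the image corners show triangular fill wedges — a whole-image rotation by a non-right angle.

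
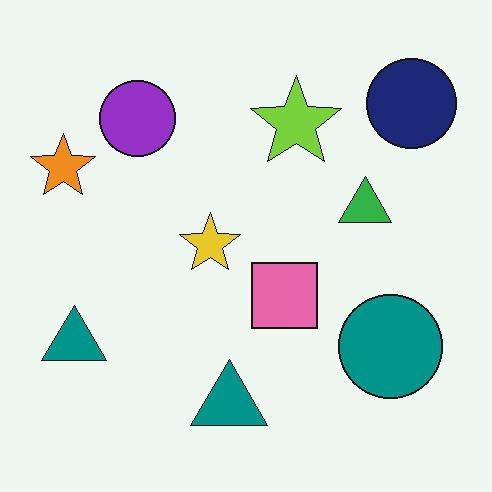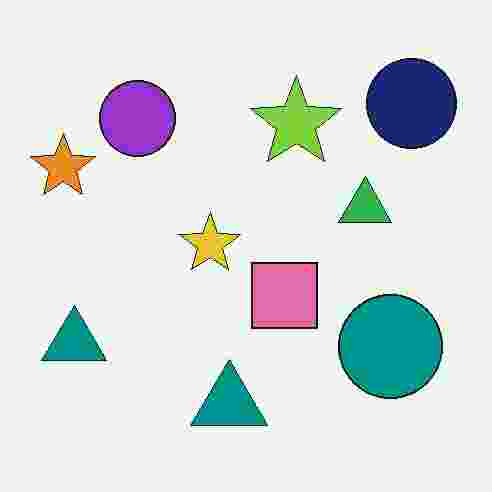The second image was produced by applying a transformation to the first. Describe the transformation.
It was heavily JPEG-compressed with obvious blocking artifacts.

Blocky 8×8 compression artifacts appear around shape edges and the flat background shows ringing — characteristic JPEG degradation.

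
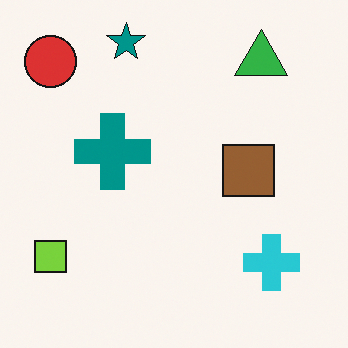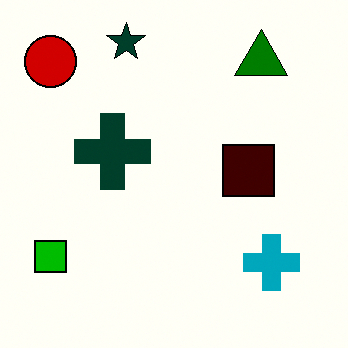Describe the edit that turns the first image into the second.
It was given much higher contrast.

Tones are pushed away from mid-grey across the whole image — a global contrast change.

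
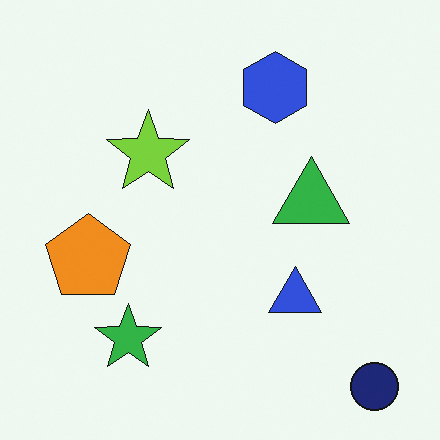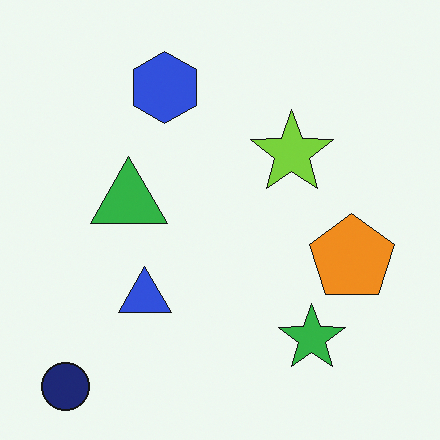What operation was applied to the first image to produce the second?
Flipped horizontally (left ↔ right).

The navy circle is in the bottom-right of the first image and the bottom-left of the second — shapes on opposite sides of the vertical midline have swapped in a mirror flip.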